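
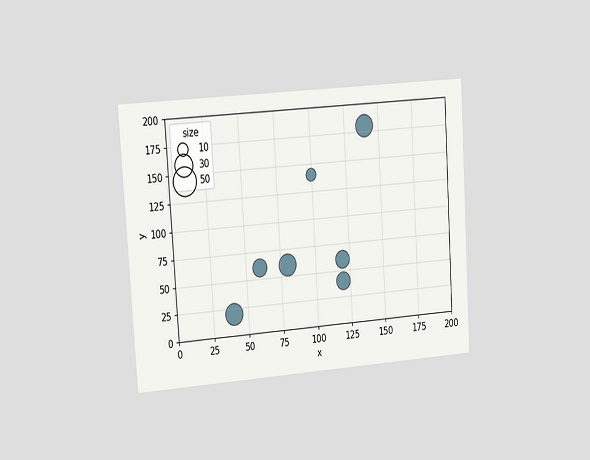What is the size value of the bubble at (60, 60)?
20

The chart is tilted about 4° counter-clockwise and viewed slightly from the left. Matching the bubble at (60, 60) against the size legend gives 20.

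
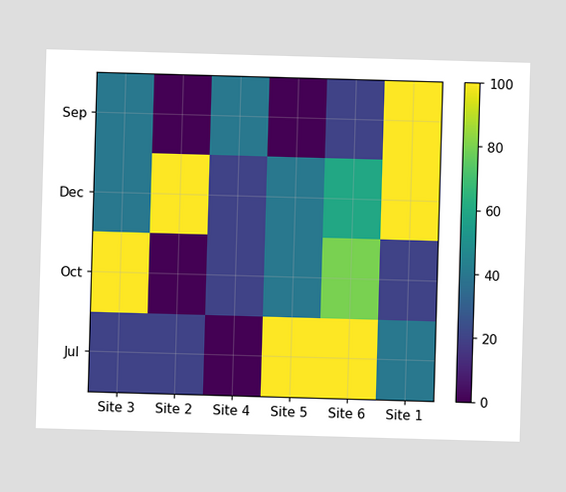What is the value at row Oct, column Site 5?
Matching cell (Oct, Site 5) against the colorbar gives 40.

40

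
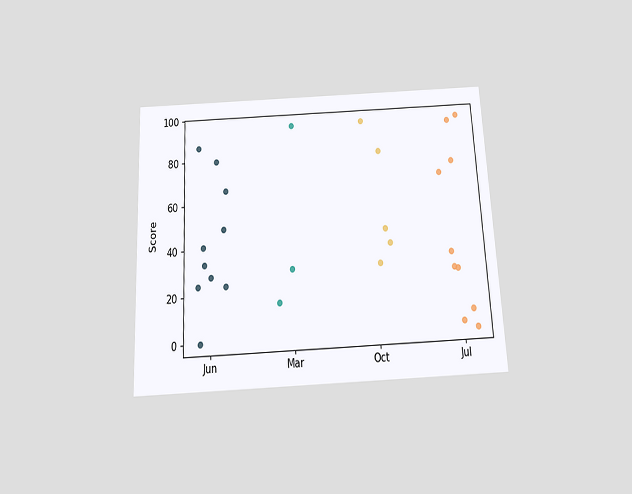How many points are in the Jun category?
The chart is tilted about 3° counter-clockwise and viewed slightly from below. Counting the markers in the Jun column gives 10.

10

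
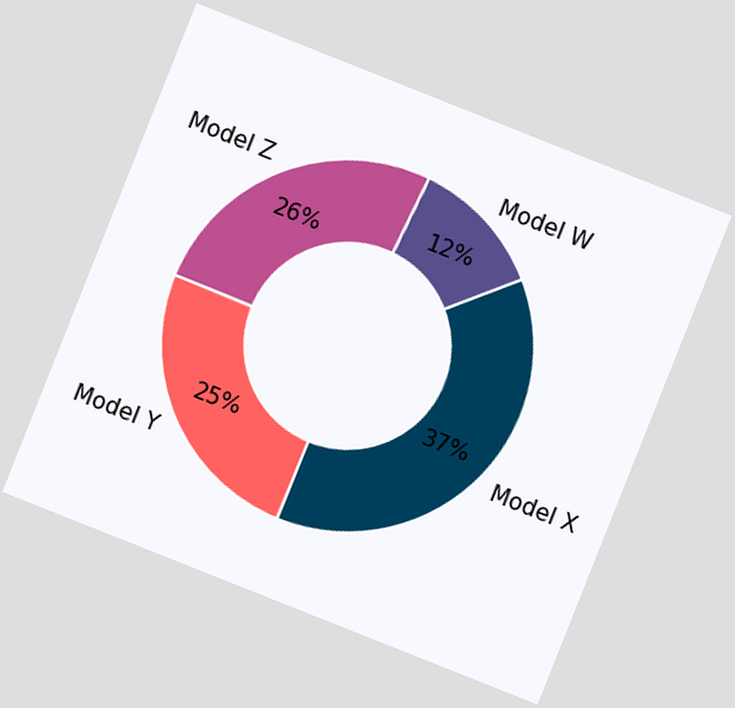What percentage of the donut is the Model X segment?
37%

The chart is tilted about 22° clockwise. The Model X segment takes up 37% of the ring.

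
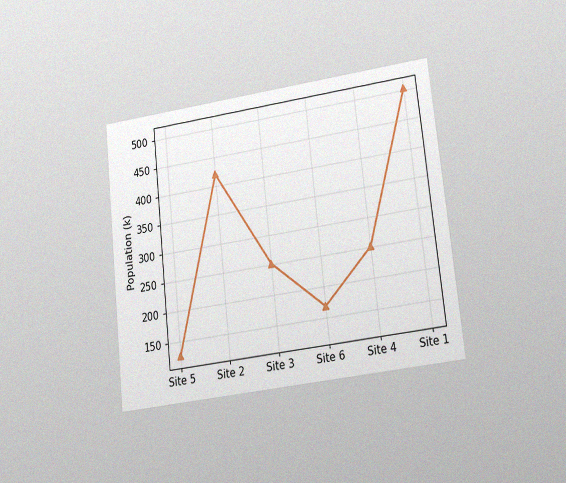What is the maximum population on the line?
The chart is tilted about 6° counter-clockwise and viewed at a slight angle, with some photo noise. The highest point is at Site 1, and reading across to the y-axis gives 504k.

504k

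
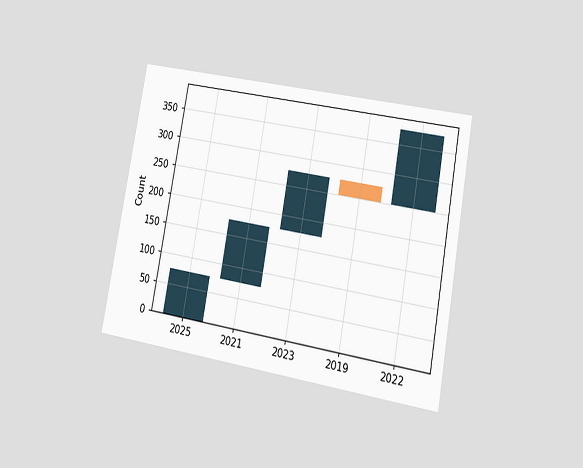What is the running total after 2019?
The chart is tilted about 10° clockwise and viewed at a slight angle. After 2019 the running total reaches 250.

250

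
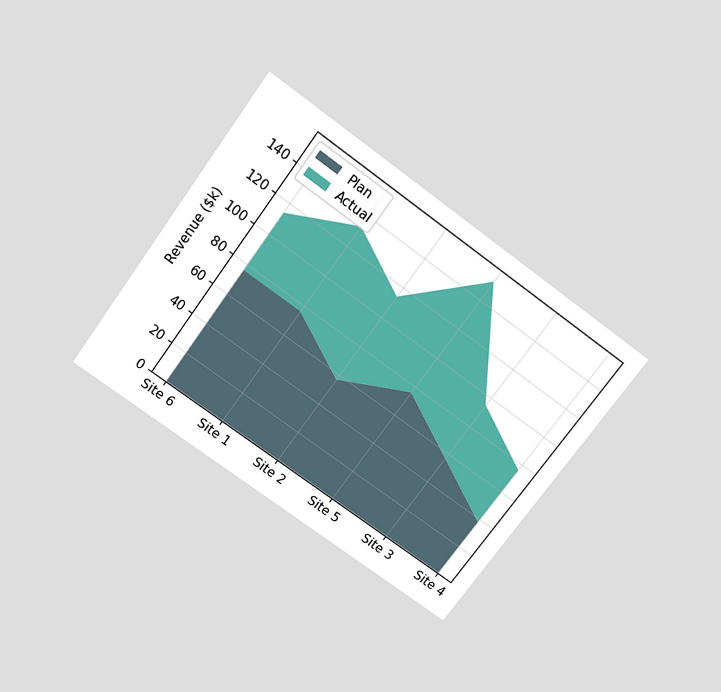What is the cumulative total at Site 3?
The chart is tilted about 36° clockwise and viewed slightly from above. The stacked total at Site 3 reaches $95k.

$95k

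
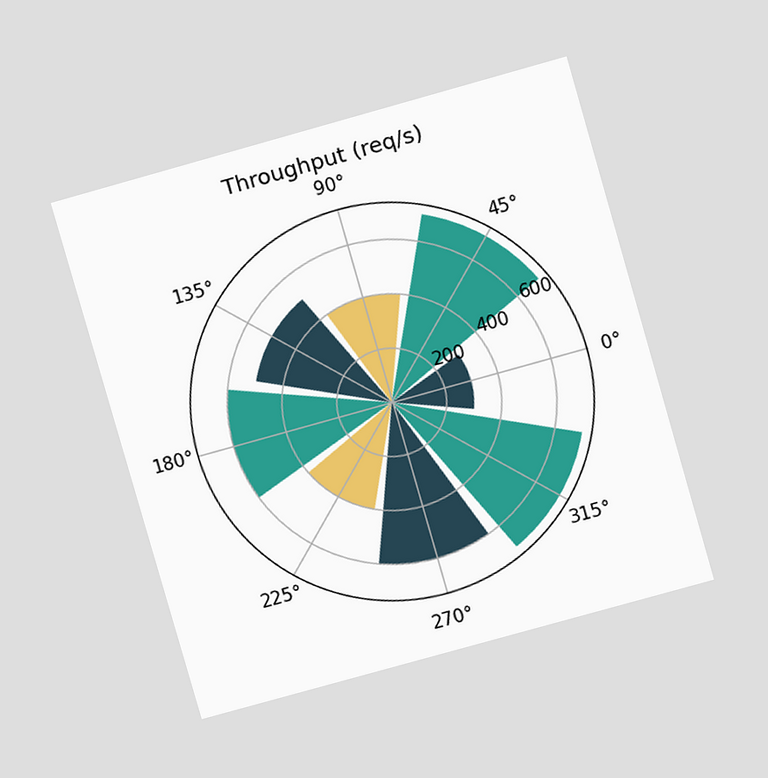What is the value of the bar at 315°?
700req/s

The chart is tilted about 16° counter-clockwise and viewed at a slight angle. The bar at 315° reaches 700req/s on the radial axis.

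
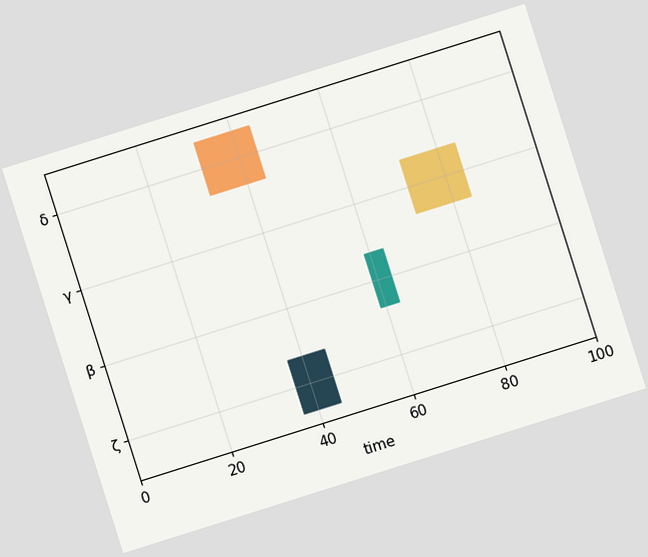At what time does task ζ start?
37

The chart is tilted about 18° counter-clockwise. The ζ bar begins at t=37.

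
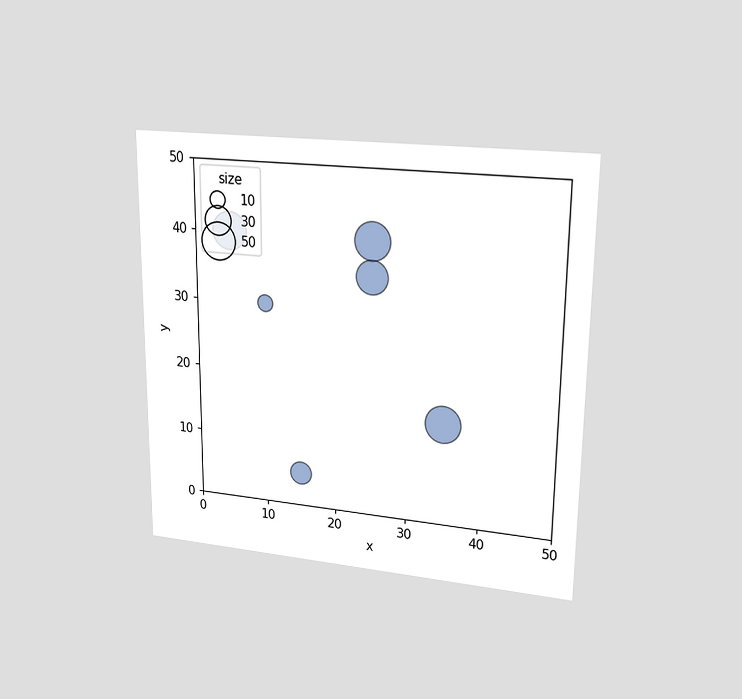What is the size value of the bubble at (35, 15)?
50

The chart is viewed at a slight angle. Matching the bubble at (35, 15) against the size legend gives 50.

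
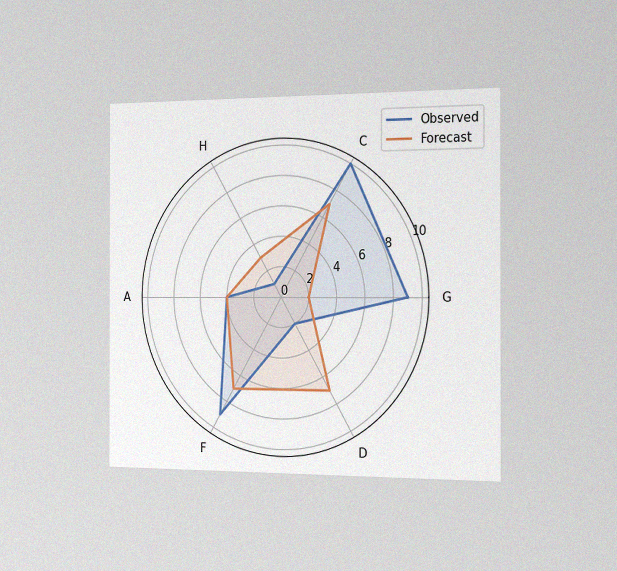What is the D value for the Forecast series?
The chart is viewed slightly from the right, with some photo noise. On the D axis, Forecast reaches 7.

7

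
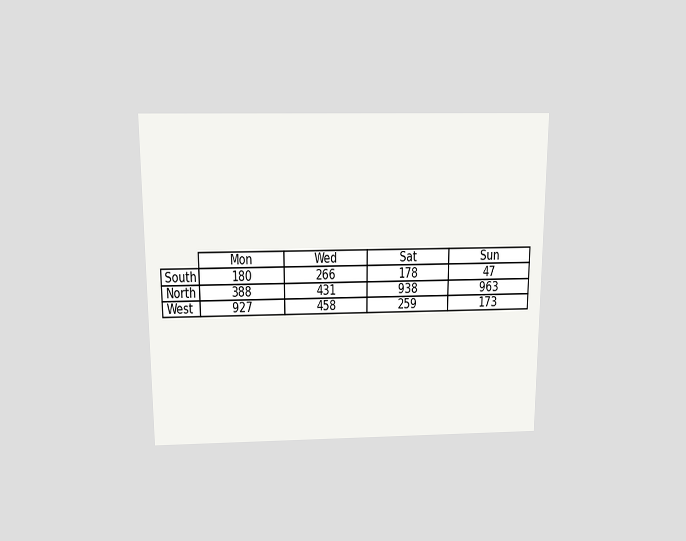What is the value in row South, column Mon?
180

The chart is viewed slightly from above. The (South, Mon) cell reads 180.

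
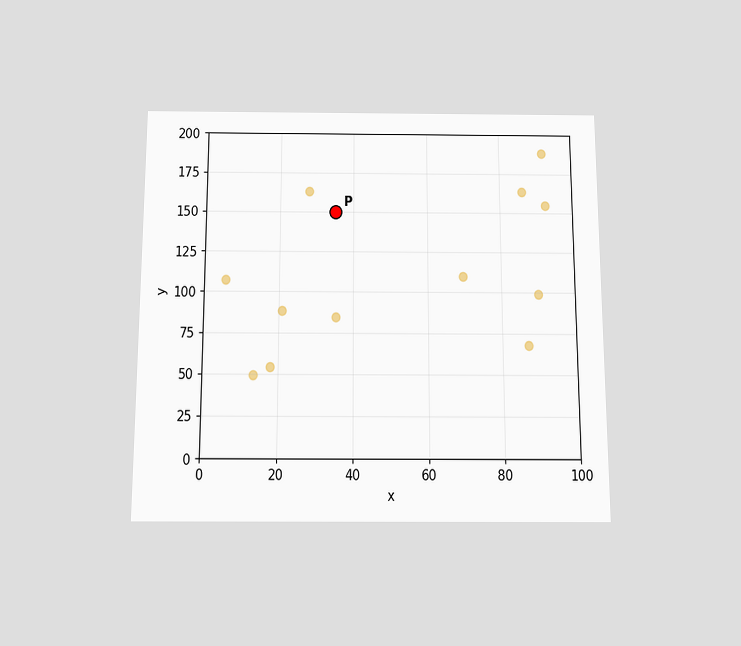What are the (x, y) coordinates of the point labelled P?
The chart is viewed slightly from below. Following the gridlines from P to each axis, P sits at (35, 150).

(35, 150)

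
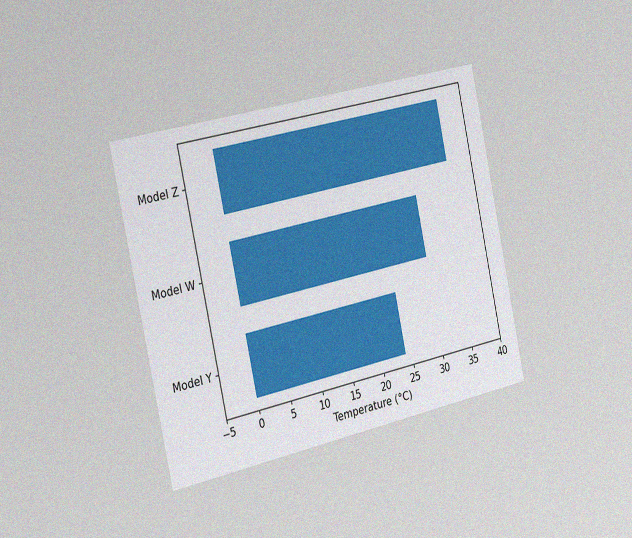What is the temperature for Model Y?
24°C

The chart is tilted about 12° counter-clockwise and viewed slightly from the left, with some photo noise. Reading along the chart's x-axis, the Model Y bar reaches 24°C.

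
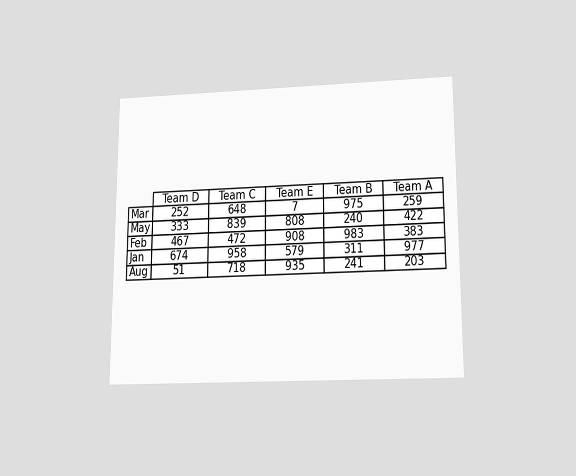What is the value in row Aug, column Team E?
The chart is viewed slightly from below. The (Aug, Team E) cell reads 935.

935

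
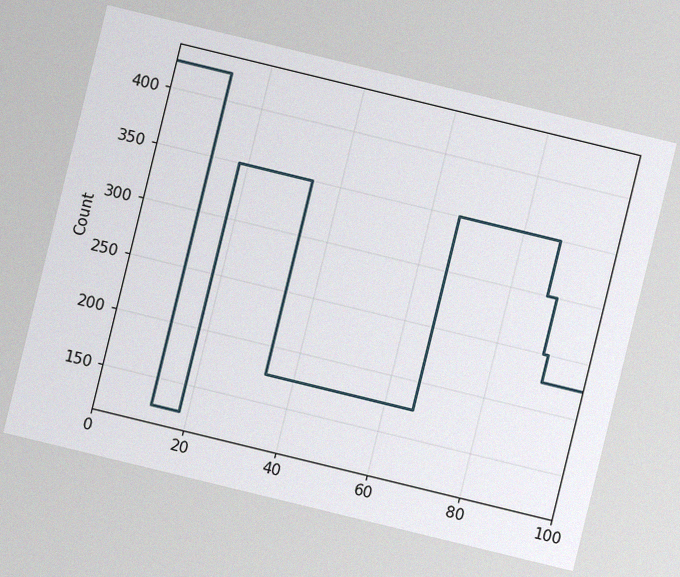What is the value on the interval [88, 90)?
300

The chart is tilted about 14° clockwise, with some photo noise. On [88, 90) the step sits at 300.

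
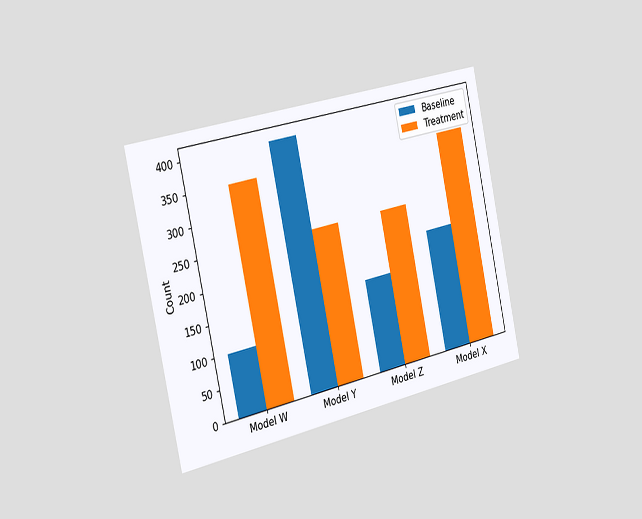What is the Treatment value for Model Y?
The chart is tilted about 12° counter-clockwise and viewed slightly from the left. The Treatment bar at Model Y reaches 250 on the y-axis.

250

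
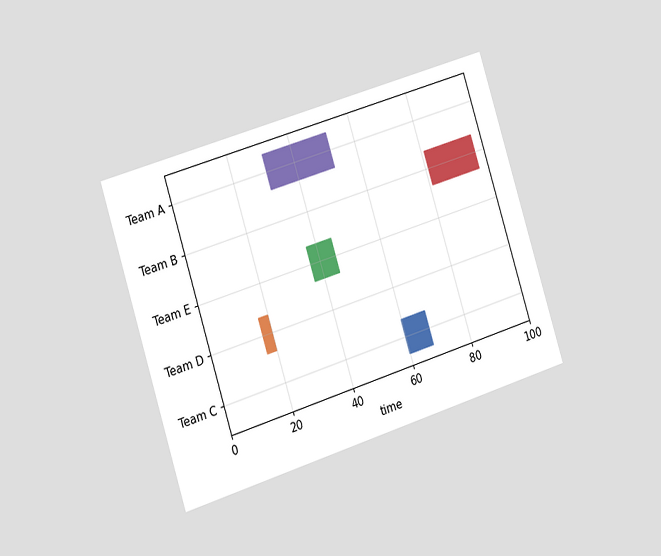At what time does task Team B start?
The chart is tilted about 18° counter-clockwise and viewed slightly from the left. The Team B bar begins at t=81.

81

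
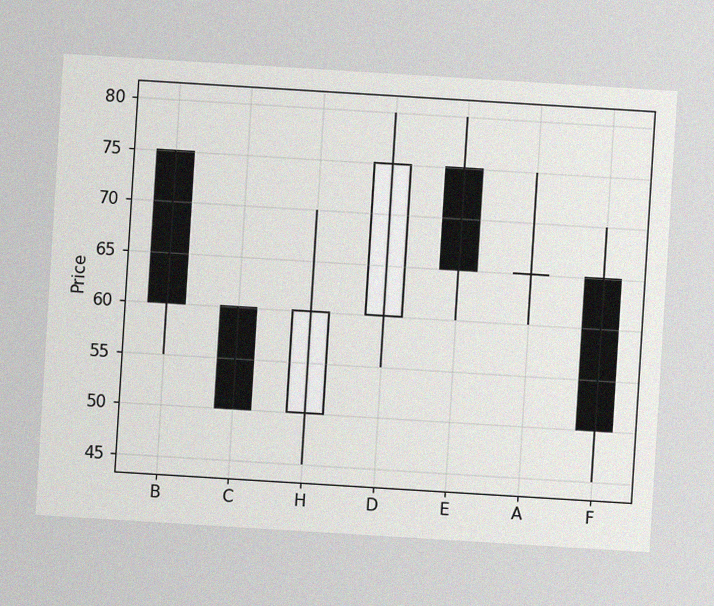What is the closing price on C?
50

The chart is tilted about 3° clockwise, with some photo noise. The C candle closes at 50.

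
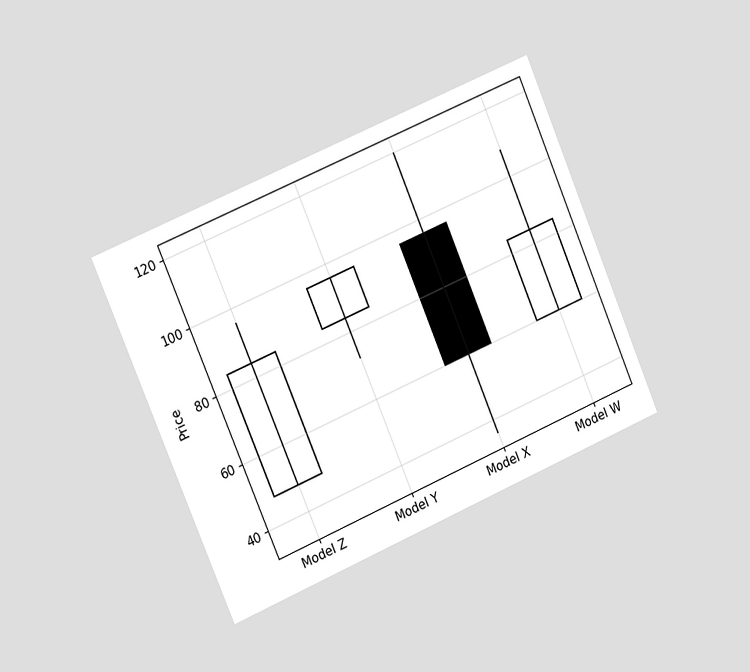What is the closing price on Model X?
60

The chart is tilted about 23° counter-clockwise and viewed slightly from the left. The Model X candle closes at 60.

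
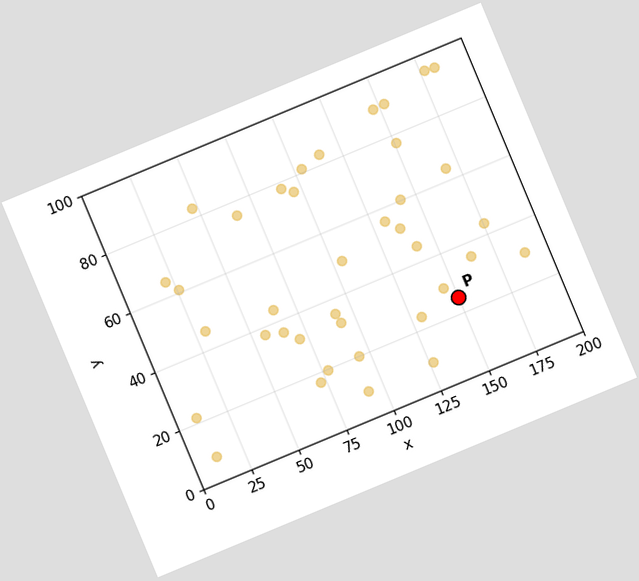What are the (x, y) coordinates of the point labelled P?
The chart is tilted about 23° counter-clockwise. Following the gridlines from P to each axis, P sits at (150, 25).

(150, 25)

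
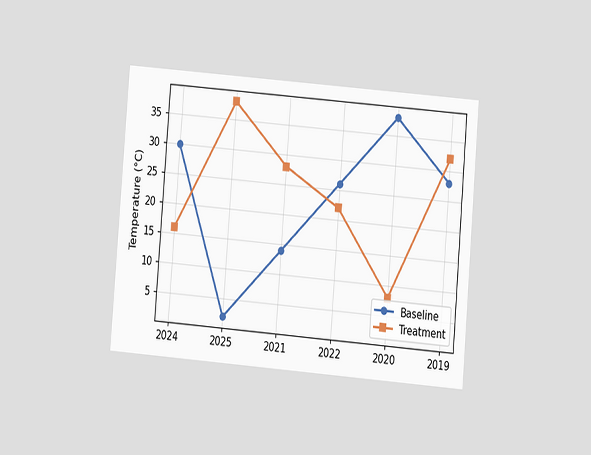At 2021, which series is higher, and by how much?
The chart is tilted about 5° clockwise and viewed at a slight angle. At 2021, Treatment sits above the other line by 14°C.

Treatment, by 14°C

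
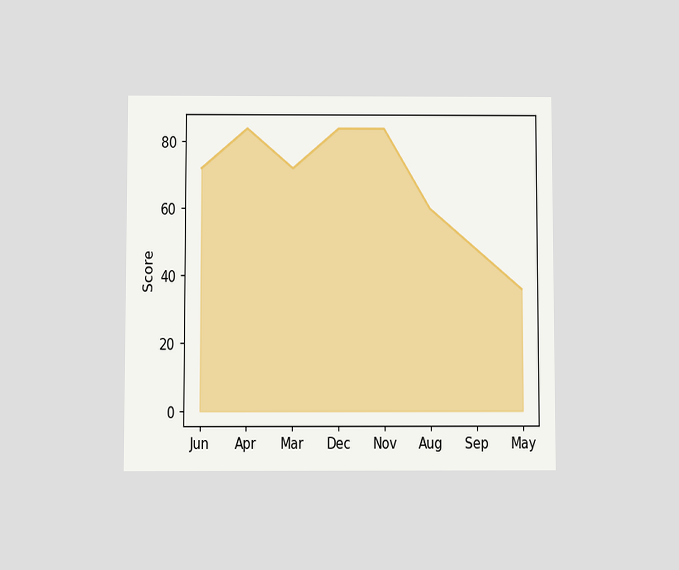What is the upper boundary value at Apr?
The chart is viewed at a slight angle. At Apr the upper boundary is at 84.

84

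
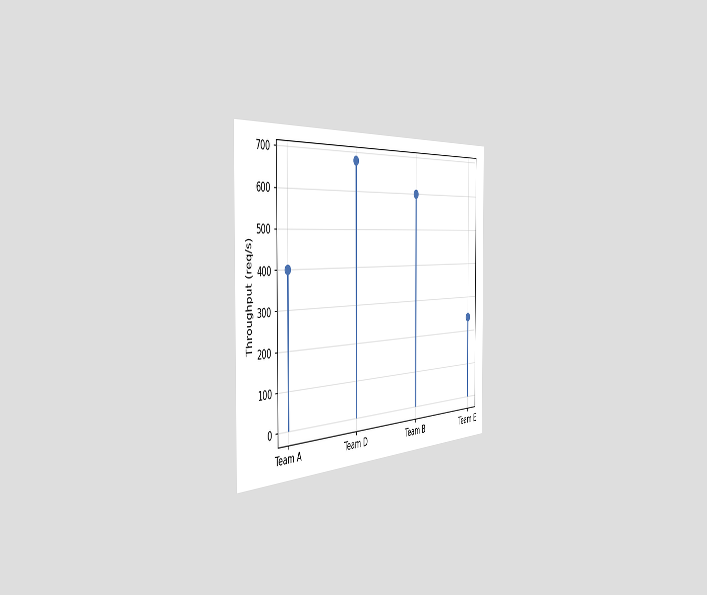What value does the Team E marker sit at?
The chart is viewed slightly from the left. The Team E marker sits at 240req/s.

240req/s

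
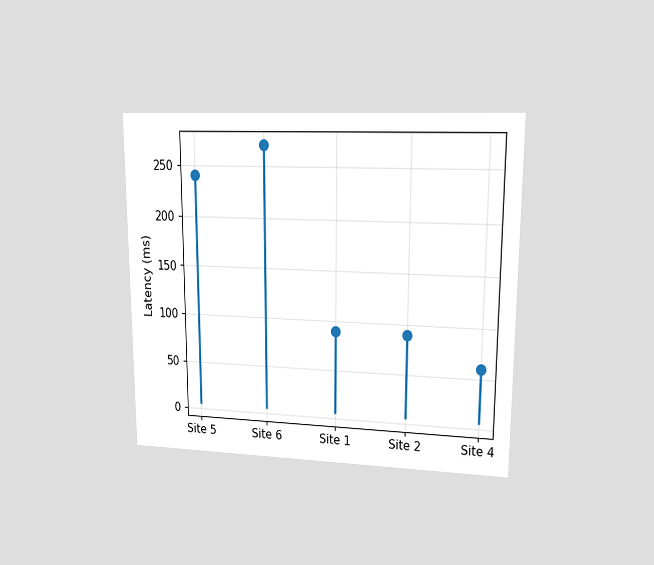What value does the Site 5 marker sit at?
240ms

The chart is viewed at a slight angle. The Site 5 marker sits at 240ms.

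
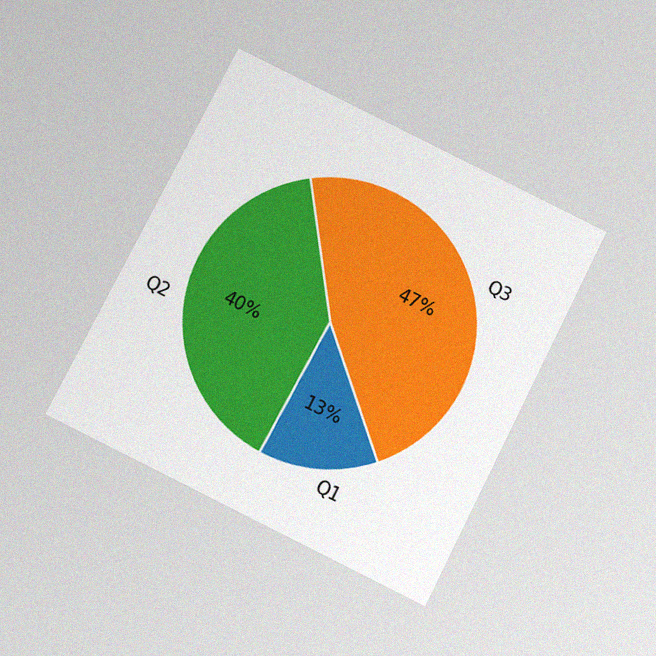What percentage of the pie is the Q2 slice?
40%

The chart is tilted about 27° clockwise and viewed slightly from below, with some photo noise. The Q2 slice takes up 40% of the pie.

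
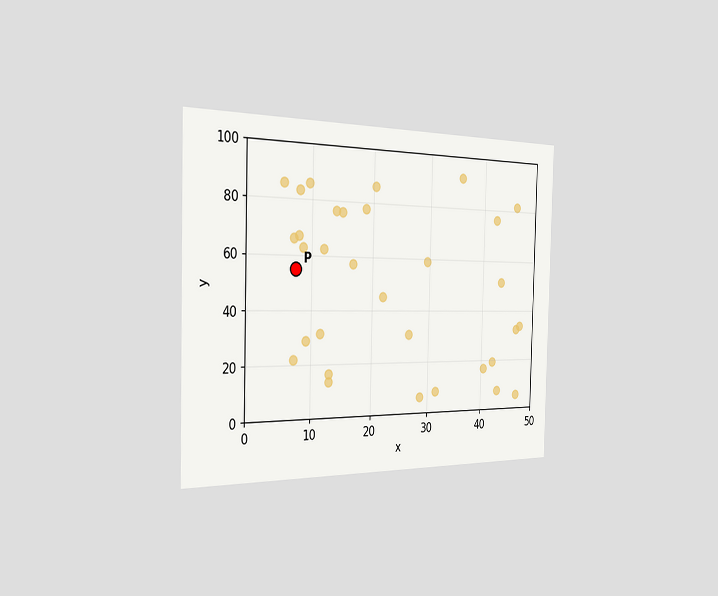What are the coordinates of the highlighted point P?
The chart is viewed slightly from the left. Following the gridlines from P to each axis, P sits at (7.5, 55).

(7.5, 55)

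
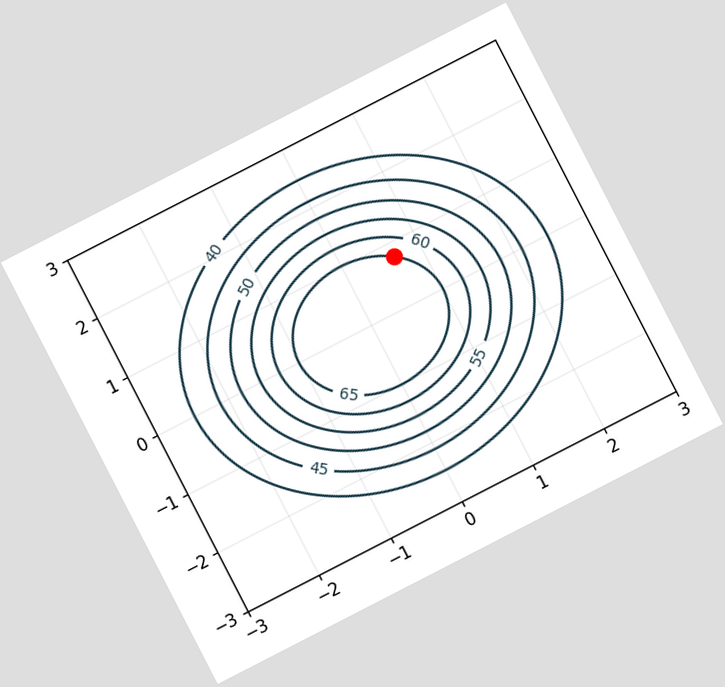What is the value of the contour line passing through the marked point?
The chart is tilted about 27° counter-clockwise. The marked point sits on the contour labelled 65.

65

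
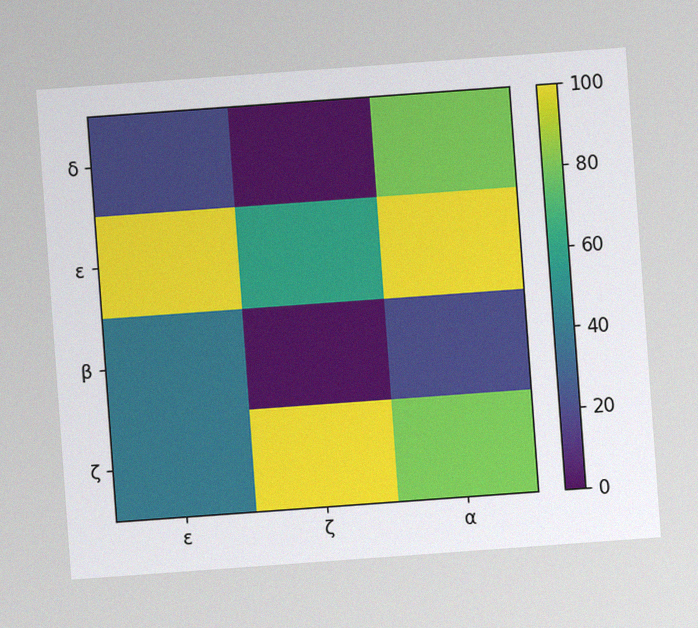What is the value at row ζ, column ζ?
The chart is tilted about 4° counter-clockwise, with some photo noise. Matching cell (ζ, ζ) against the colorbar gives 100.

100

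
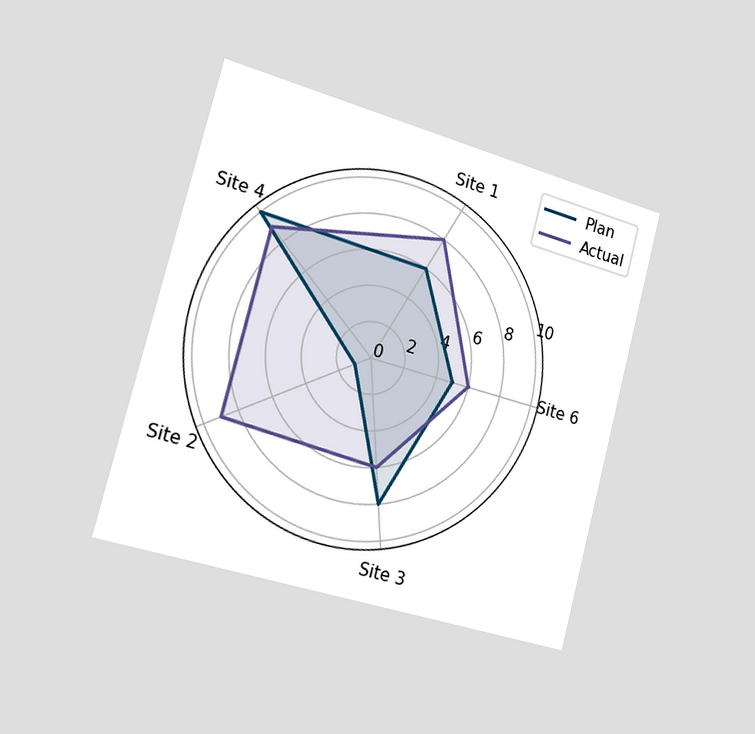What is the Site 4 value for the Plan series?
10

The chart is tilted about 15° clockwise and viewed slightly from the left. On the Site 4 axis, Plan reaches 10.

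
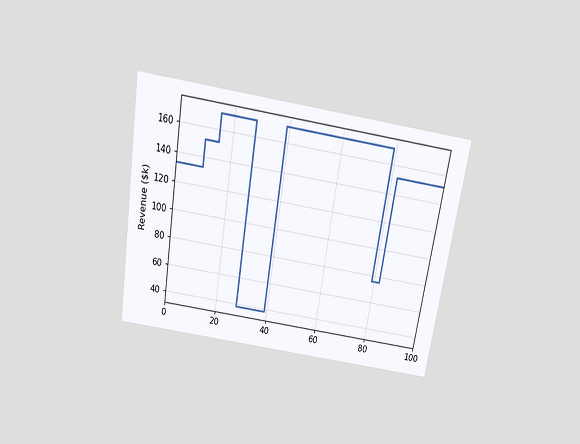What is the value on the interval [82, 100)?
The chart is tilted about 9° clockwise and viewed slightly from above. On [82, 100) the step sits at $152k.

$152k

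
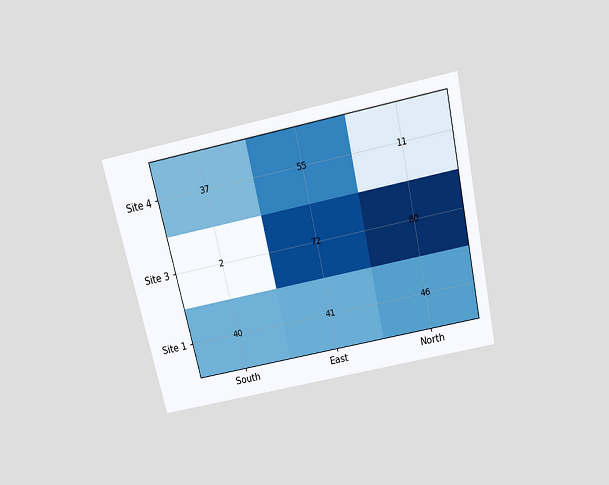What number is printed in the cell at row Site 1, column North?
46

The chart is tilted about 13° counter-clockwise and viewed slightly from above. The (Site 1, North) cell reads 46.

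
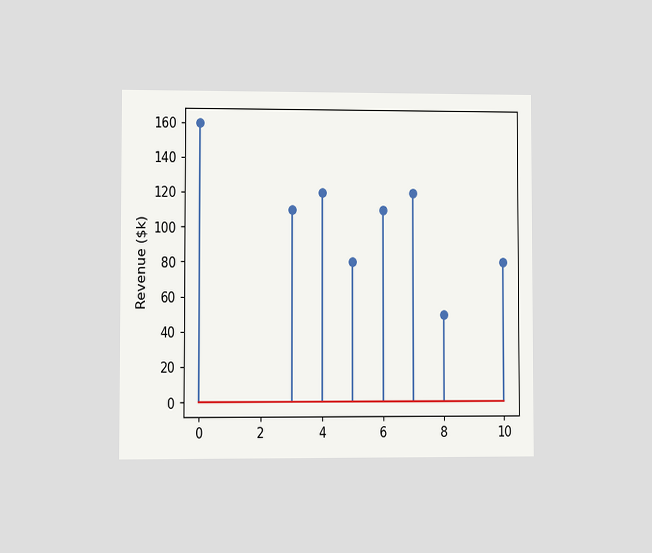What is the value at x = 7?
$120k

The chart is viewed at a slight angle. The stem at x=7 reaches $120k.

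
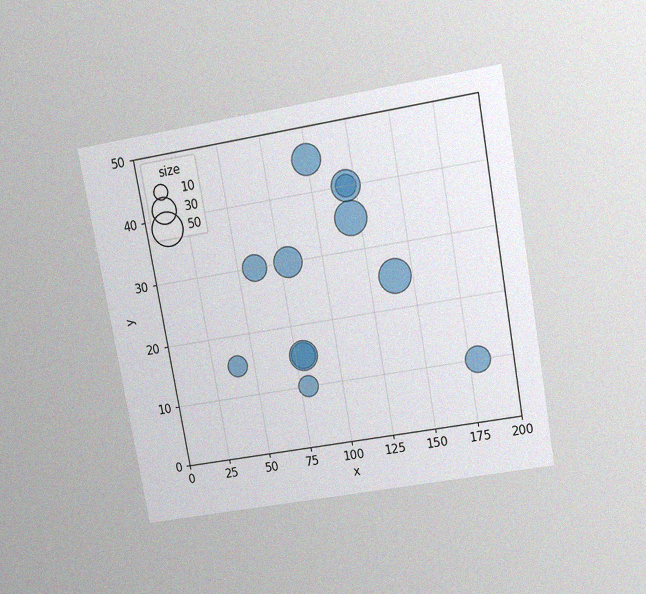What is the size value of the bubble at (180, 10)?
30

The chart is tilted about 10° counter-clockwise and viewed slightly from above, with some photo noise. Matching the bubble at (180, 10) against the size legend gives 30.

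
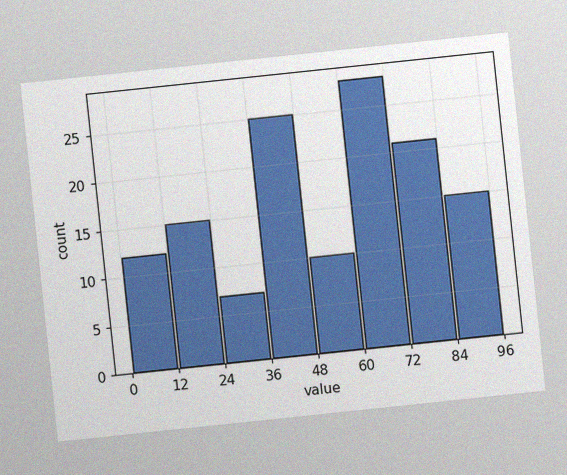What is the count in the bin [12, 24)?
15

The chart is tilted about 6° counter-clockwise, with some photo noise. The [12, 24) bin has height 15.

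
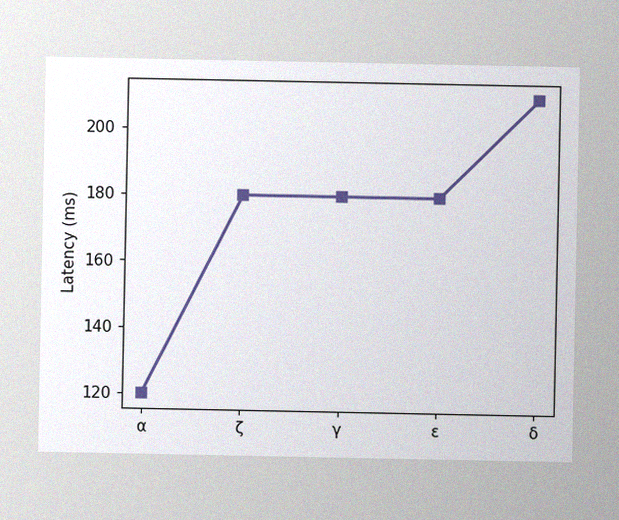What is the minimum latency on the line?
The image has some photo noise and uneven lighting. The lowest point is at α, and reading across to the y-axis gives 120ms.

120ms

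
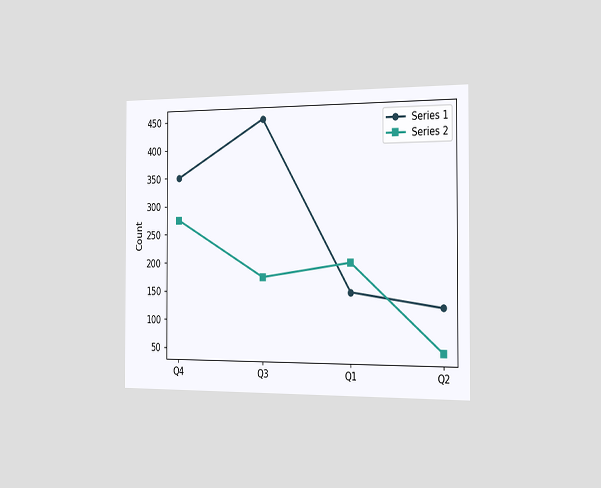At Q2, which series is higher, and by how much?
Series 1, by 75

The chart is viewed slightly from the right. At Q2, Series 1 sits above the other line by 75.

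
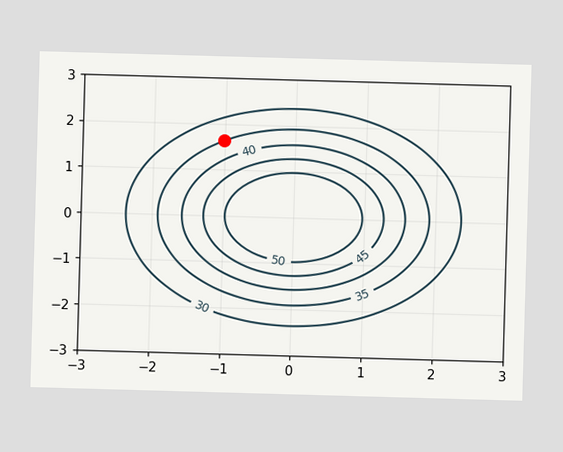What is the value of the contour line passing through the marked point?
35

The marked point sits on the contour labelled 35.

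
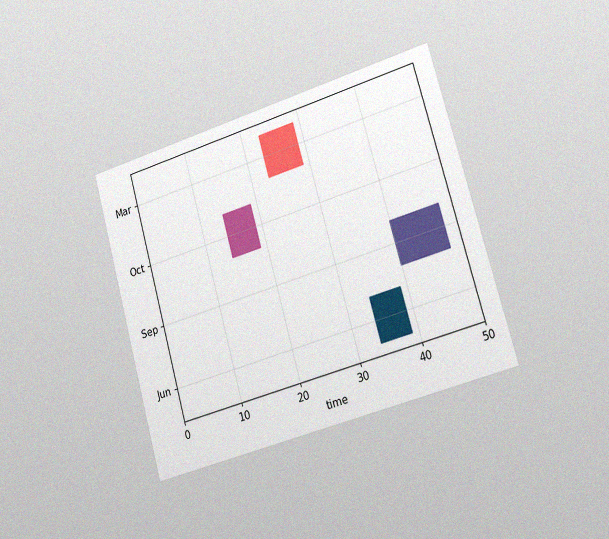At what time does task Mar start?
The chart is tilted about 16° counter-clockwise and viewed slightly from the right, with some photo noise. The Mar bar begins at t=23.

23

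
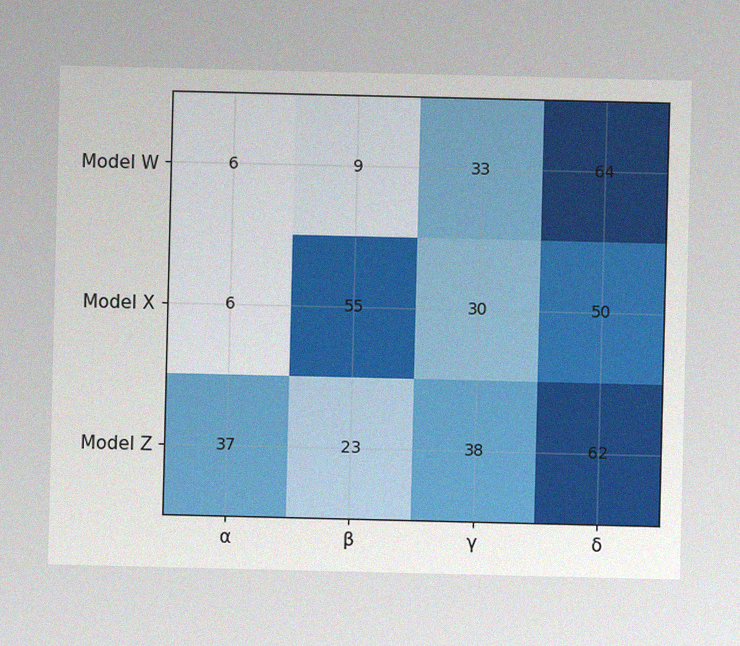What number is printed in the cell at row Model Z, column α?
37

The image has some photo noise and uneven lighting. The (Model Z, α) cell reads 37.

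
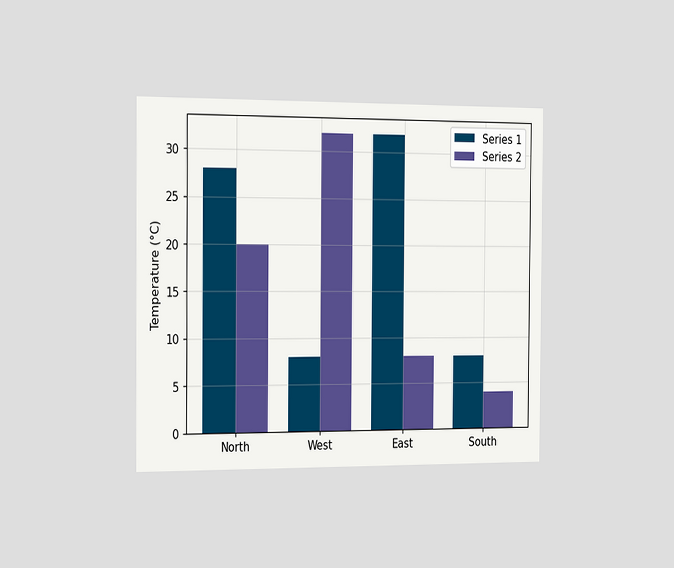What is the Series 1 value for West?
8°C

The chart is viewed slightly from the left. The Series 1 bar at West reaches 8°C on the y-axis.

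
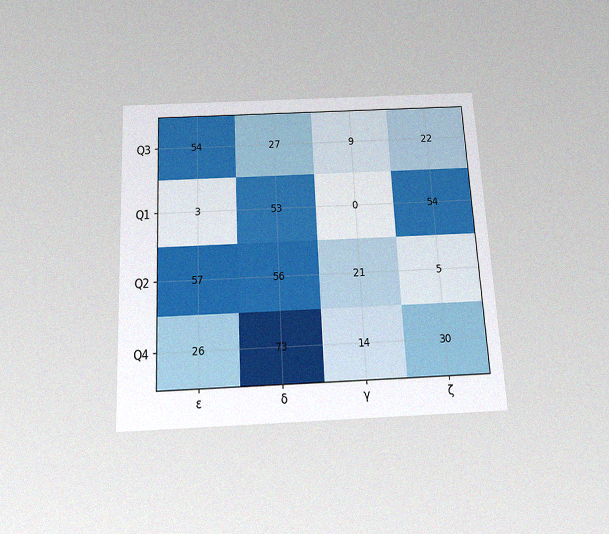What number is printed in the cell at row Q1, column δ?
53

The chart is tilted about 3° counter-clockwise and viewed slightly from below, with some photo noise. The (Q1, δ) cell reads 53.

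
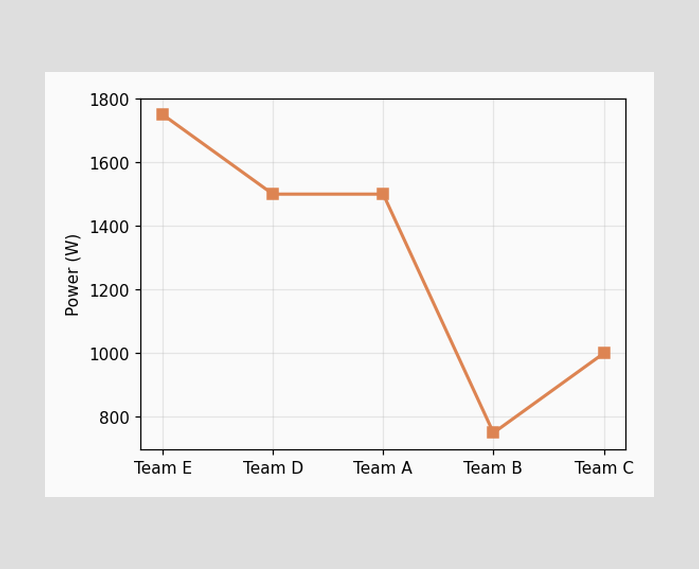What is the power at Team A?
1500W

At Team A, the line is at 1500W.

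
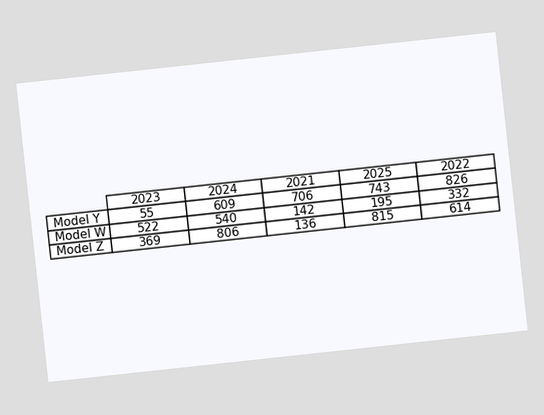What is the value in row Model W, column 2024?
The chart is tilted about 6° counter-clockwise. The (Model W, 2024) cell reads 540.

540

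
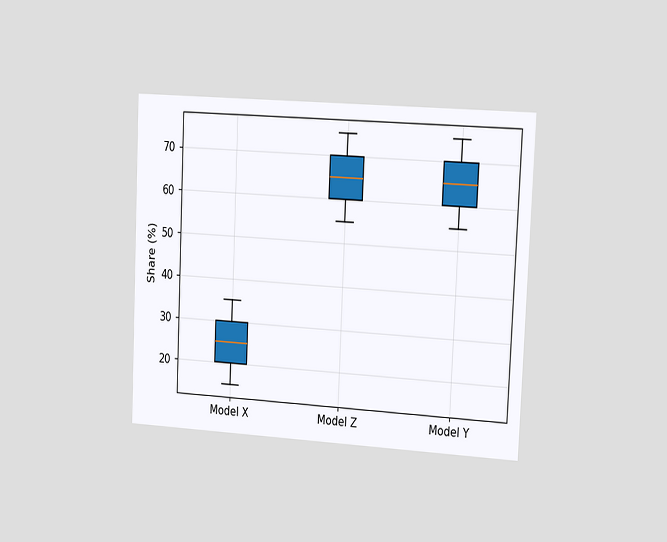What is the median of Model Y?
65%

The chart is tilted about 3° clockwise and viewed slightly from the right. The median line in the Model Y box sits at 65%.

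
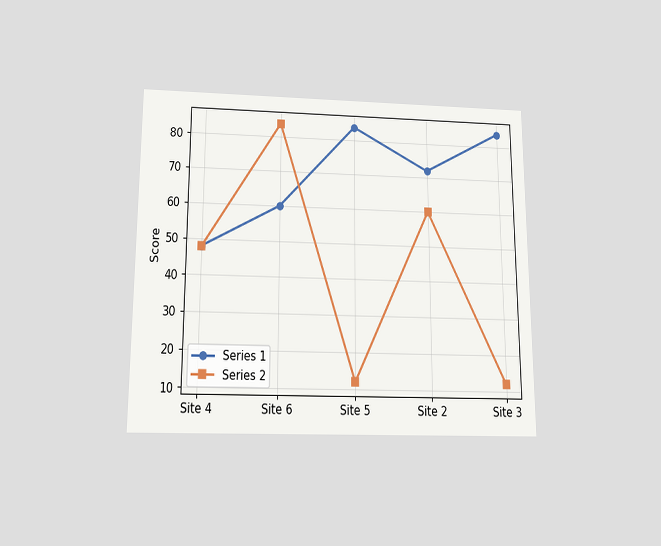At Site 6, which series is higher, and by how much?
The chart is viewed slightly from below. At Site 6, Series 2 sits above the other line by 24.

Series 2, by 24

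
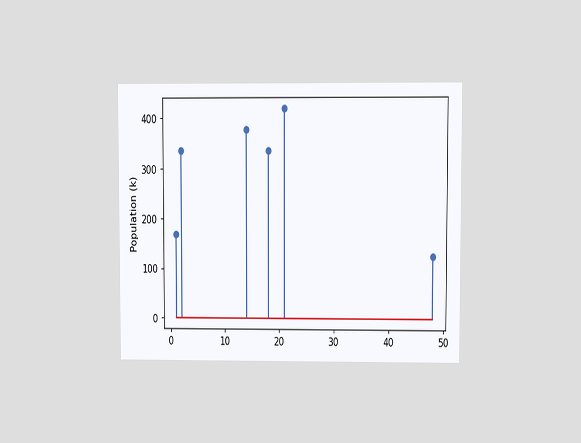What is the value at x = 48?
The chart is viewed at a slight angle. The stem at x=48 reaches 126k.

126k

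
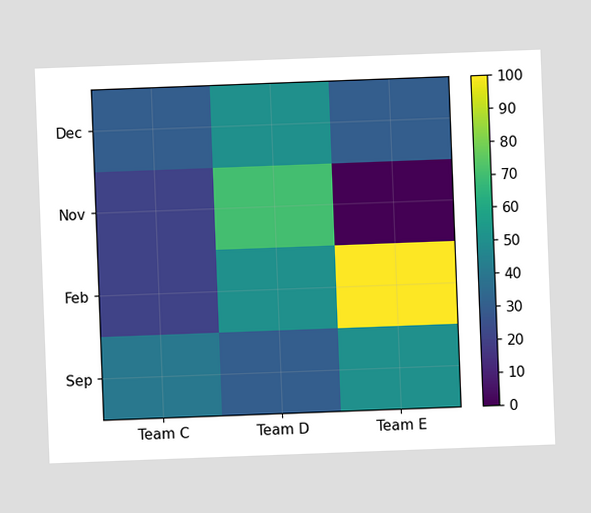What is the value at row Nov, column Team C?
The chart is tilted about 2° counter-clockwise. Matching cell (Nov, Team C) against the colorbar gives 20.

20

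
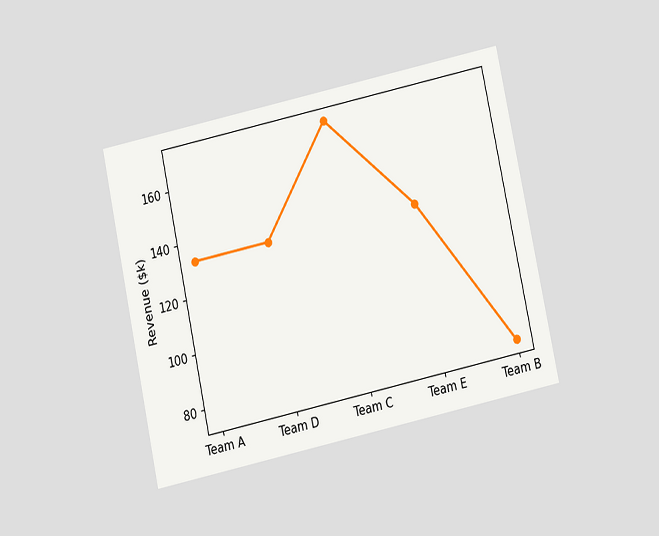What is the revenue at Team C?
$171k

The chart is tilted about 12° counter-clockwise and viewed slightly from below. At Team C, the line is at $171k.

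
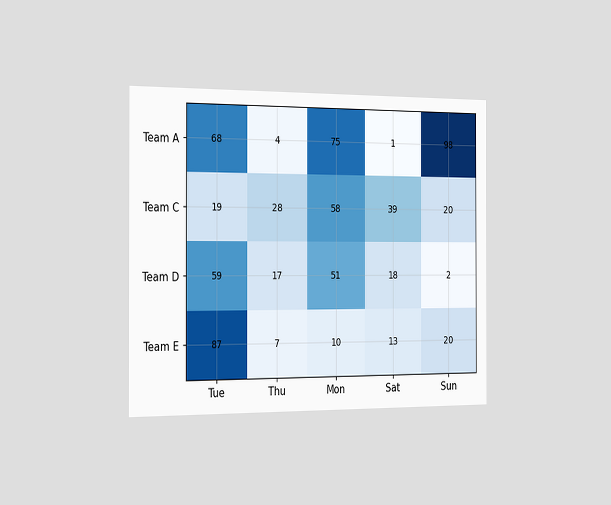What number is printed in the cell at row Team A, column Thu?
The chart is viewed slightly from the left. The (Team A, Thu) cell reads 4.

4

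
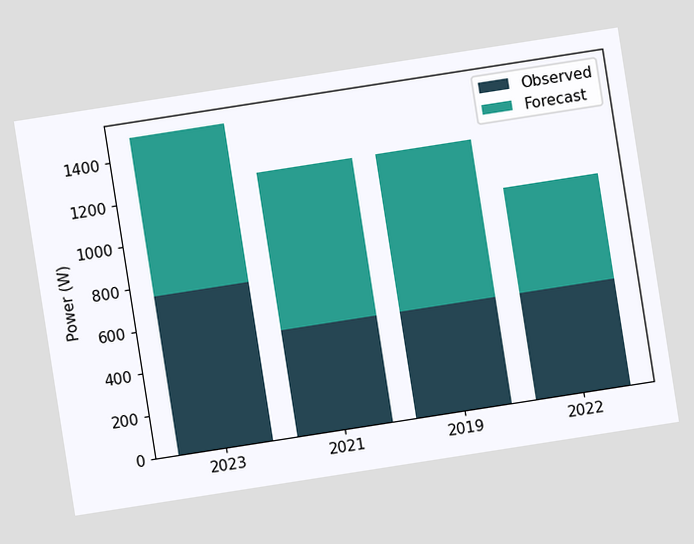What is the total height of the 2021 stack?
The chart is tilted about 9° counter-clockwise. The 2021 stack's top reaches 1250W on the y-axis.

1250W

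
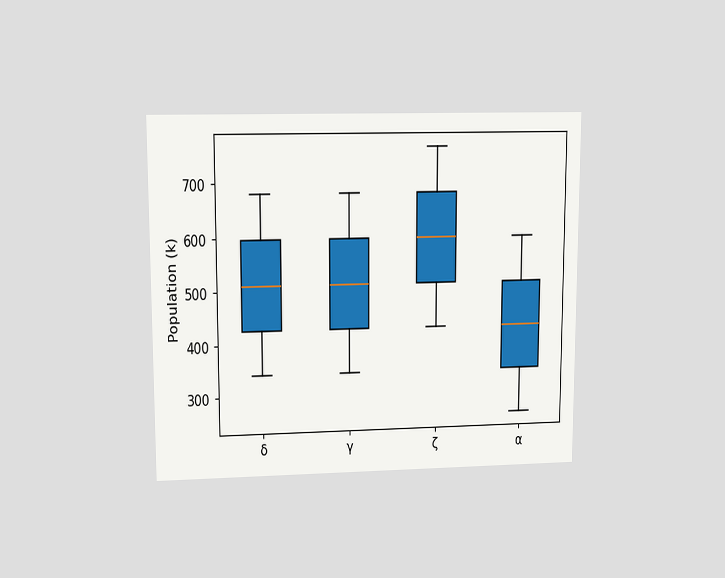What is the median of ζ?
595k

The chart is viewed at a slight angle. The median line in the ζ box sits at 595k.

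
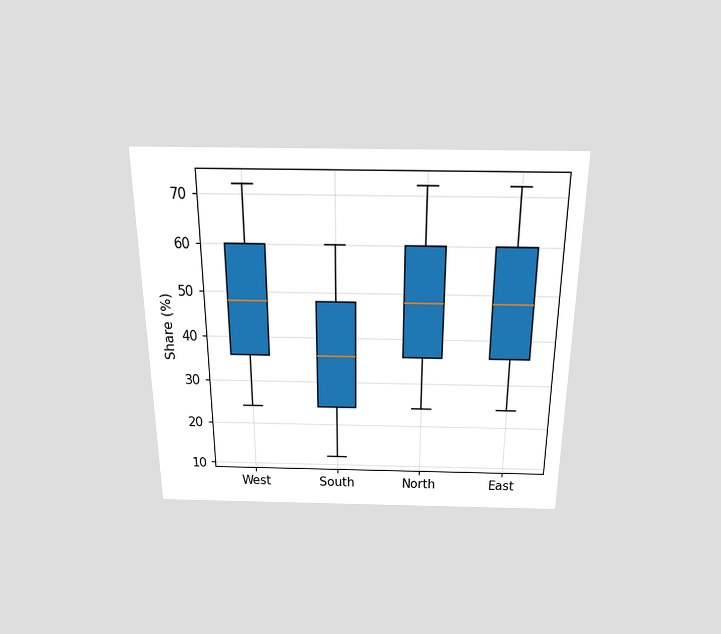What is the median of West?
48%

The chart is viewed slightly from above. The median line in the West box sits at 48%.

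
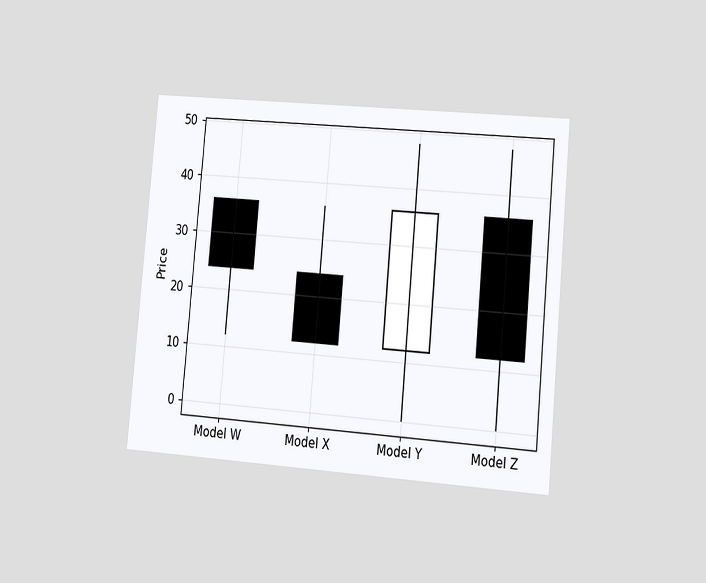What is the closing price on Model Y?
The chart is tilted about 5° clockwise and viewed slightly from the right. The Model Y candle closes at 36.

36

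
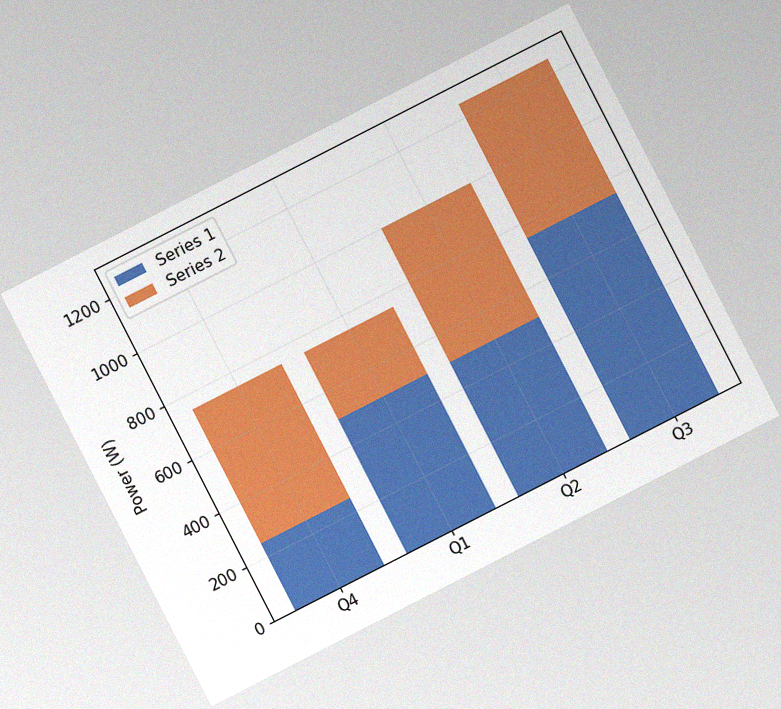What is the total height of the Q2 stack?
1000W

The chart is tilted about 27° counter-clockwise, with some photo noise. The Q2 stack's top reaches 1000W on the y-axis.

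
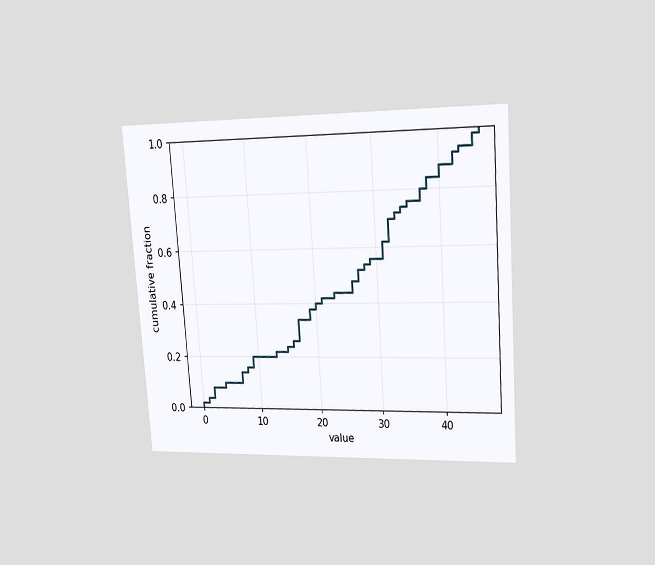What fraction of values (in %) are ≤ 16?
26%

The chart is tilted about 4° counter-clockwise and viewed slightly from the right. At x=16 the ECDF step is at 26%.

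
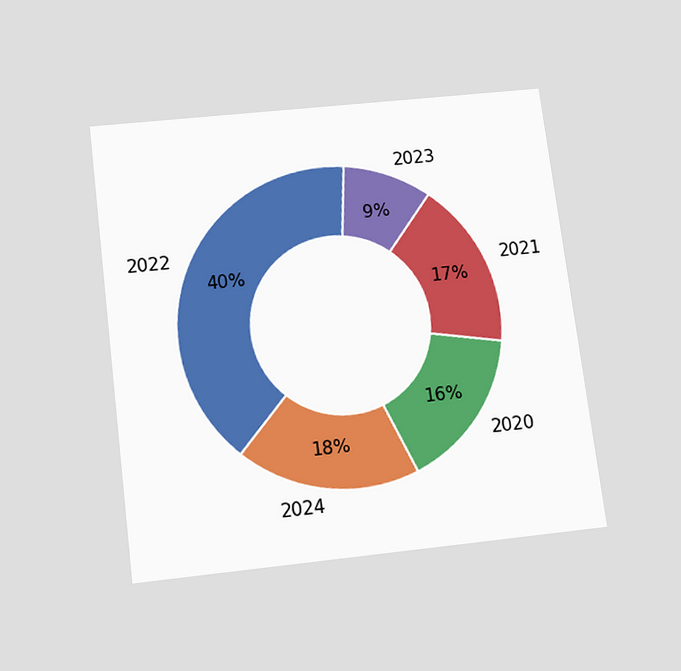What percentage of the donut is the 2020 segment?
16%

The chart is tilted about 7° counter-clockwise and viewed slightly from below. The 2020 segment takes up 16% of the ring.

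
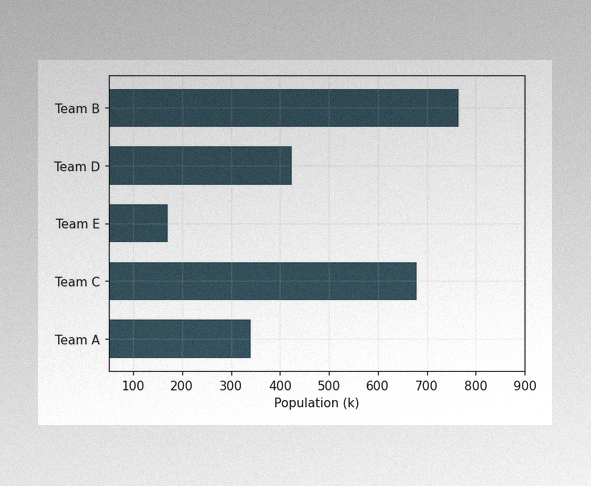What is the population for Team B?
The image has some photo noise and uneven lighting. Reading along the chart's x-axis, the Team B bar reaches 765k.

765k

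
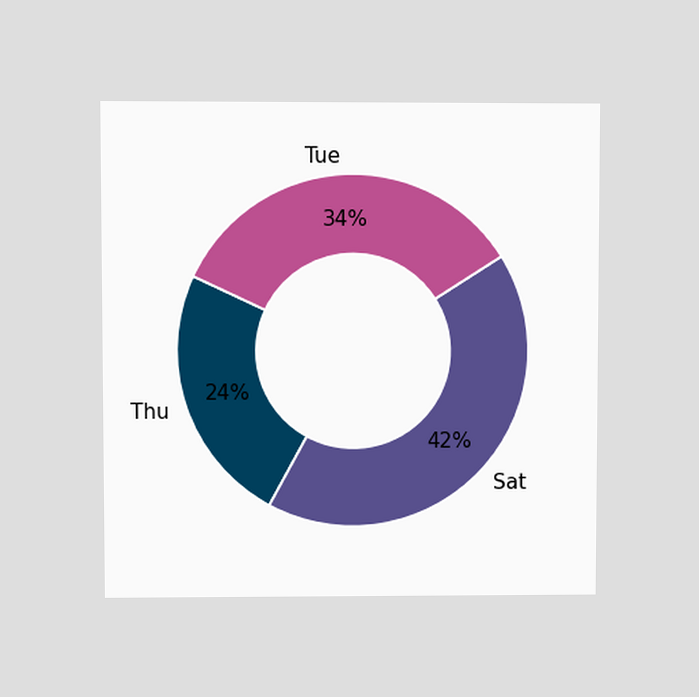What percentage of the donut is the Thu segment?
The chart is viewed at a slight angle. The Thu segment takes up 24% of the ring.

24%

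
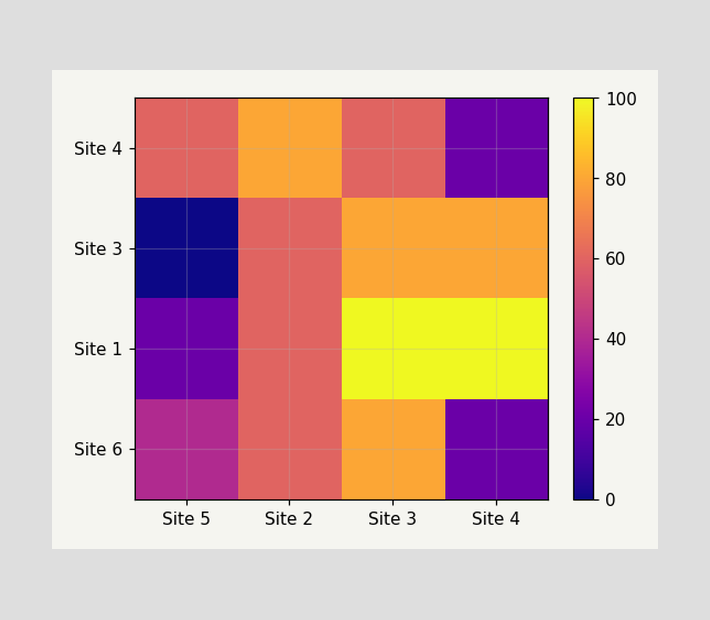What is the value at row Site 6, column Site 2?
Matching cell (Site 6, Site 2) against the colorbar gives 60.

60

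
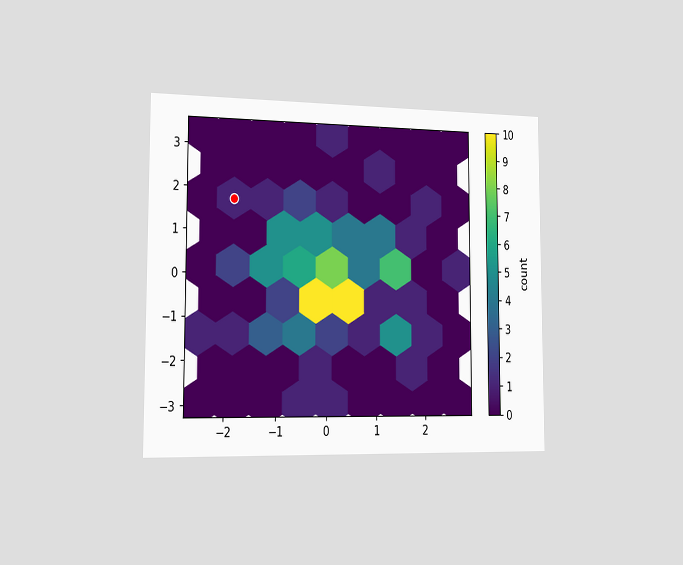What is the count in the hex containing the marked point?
1

The chart is viewed slightly from the left. The marked hex reads 1 on the colorbar.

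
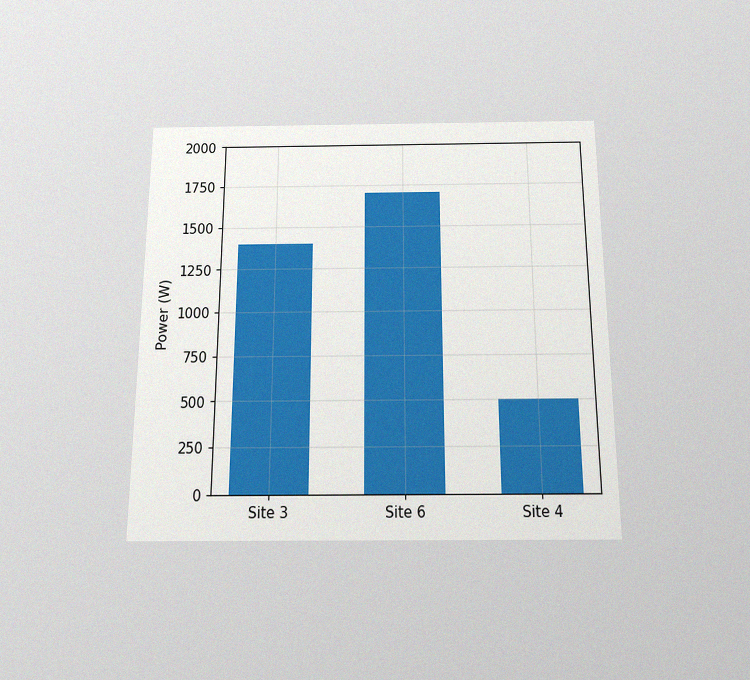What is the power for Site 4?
The chart is viewed slightly from below, with some photo noise. Reading along the chart's y-axis, the Site 4 bar reaches 500W.

500W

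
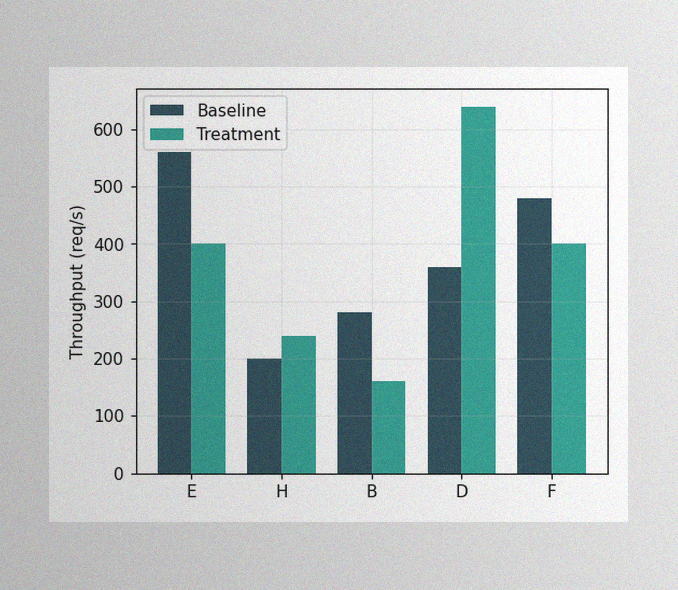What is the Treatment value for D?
The image has some photo noise and uneven lighting. The Treatment bar at D reaches 640req/s on the y-axis.

640req/s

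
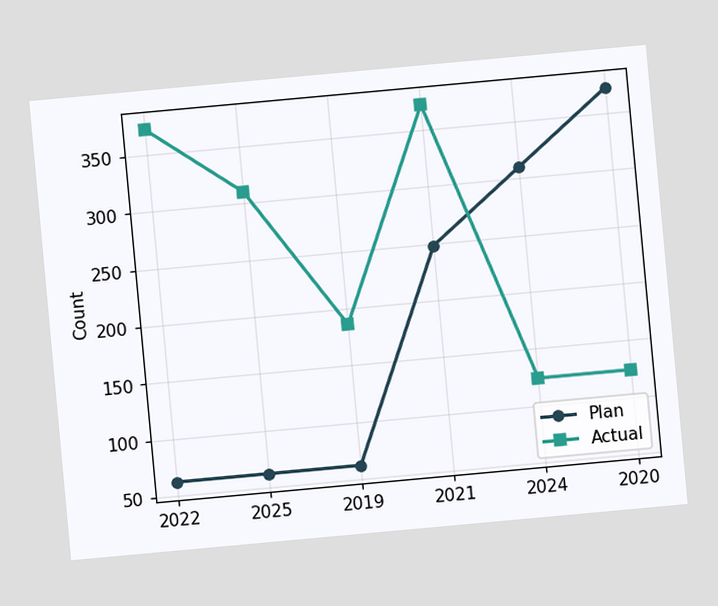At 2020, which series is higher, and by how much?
The chart is tilted about 5° counter-clockwise. At 2020, Plan sits above the other line by 248.

Plan, by 248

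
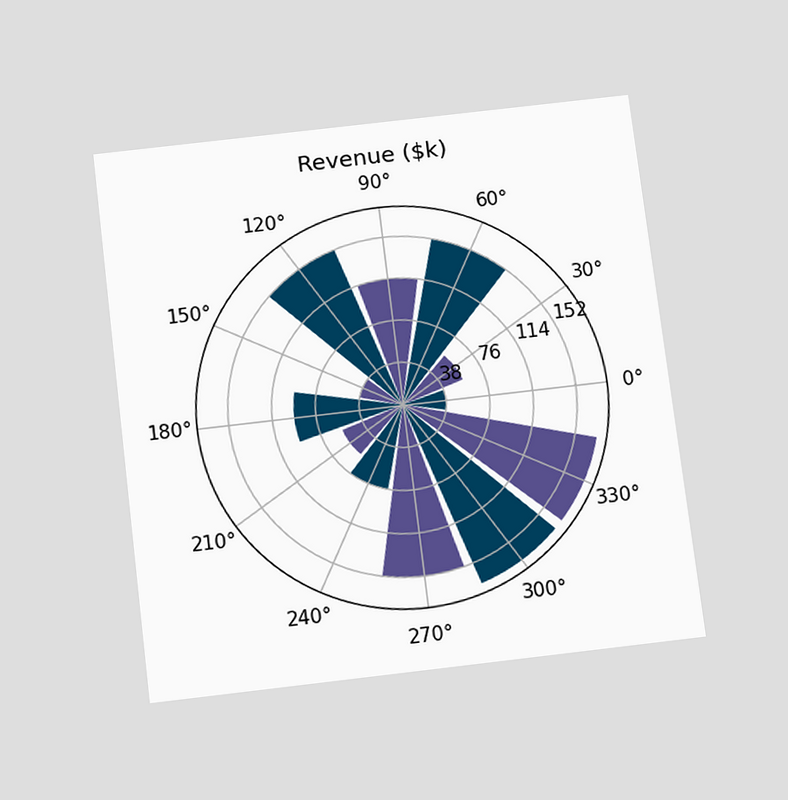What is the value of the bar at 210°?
The chart is tilted about 7° counter-clockwise and viewed slightly from below. The bar at 210° reaches $57k on the radial axis.

$57k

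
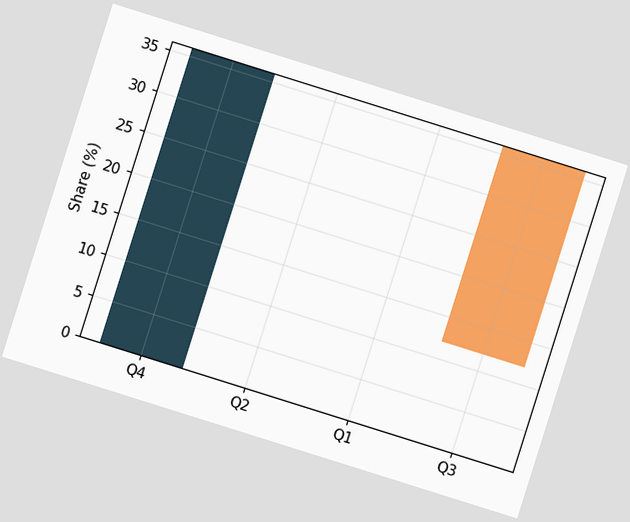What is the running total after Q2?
The chart is tilted about 17° clockwise. After Q2 the running total reaches 36%.

36%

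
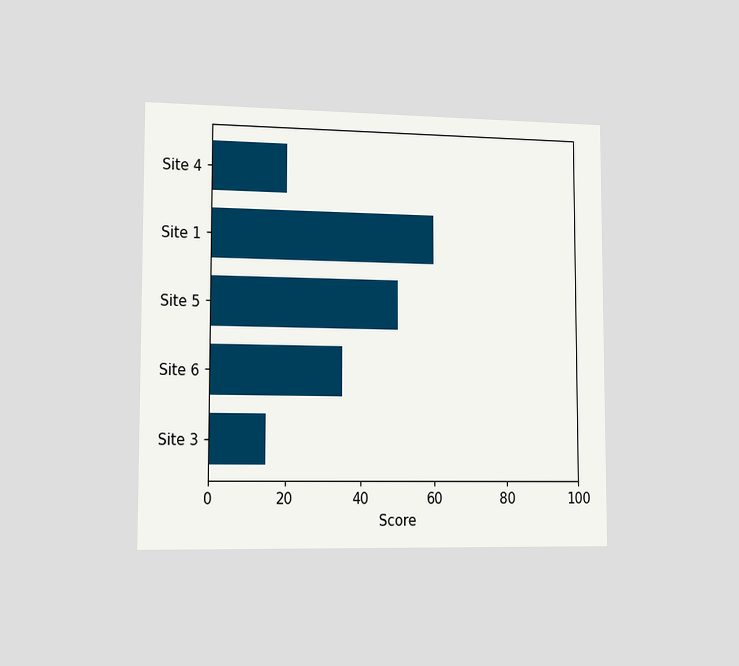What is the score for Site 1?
60

The chart is viewed slightly from the left. Reading along the chart's x-axis, the Site 1 bar reaches 60.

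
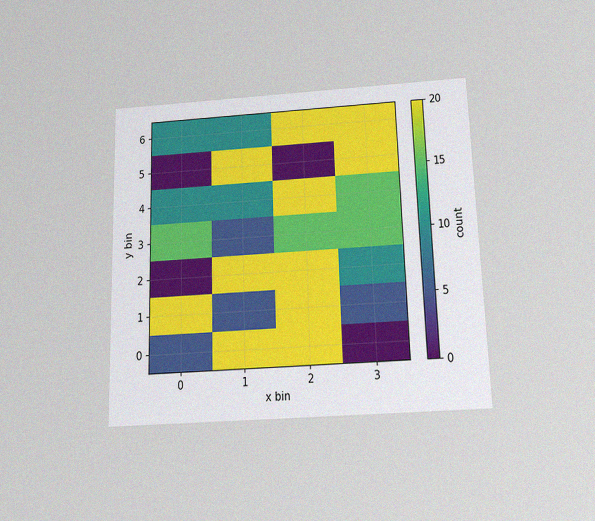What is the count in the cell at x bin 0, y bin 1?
20

The chart is viewed slightly from below, with some photo noise. Matching the cell (0, 1) against the colorbar gives 20.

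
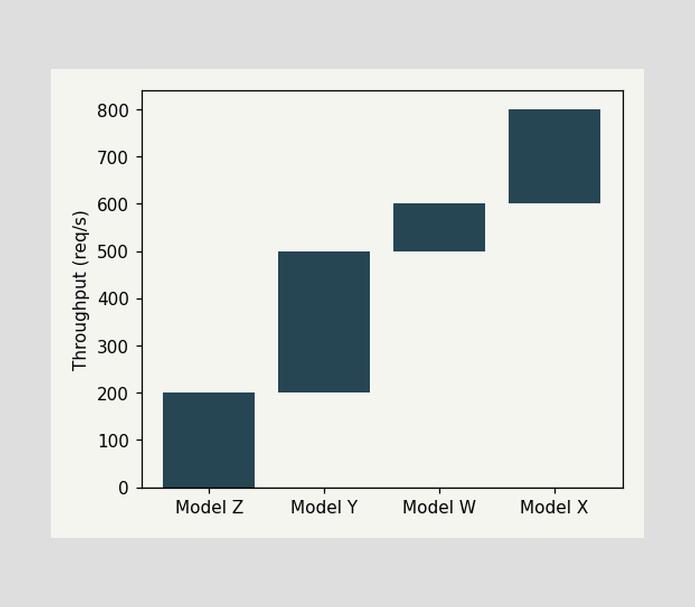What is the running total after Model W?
600req/s

After Model W the running total reaches 600req/s.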